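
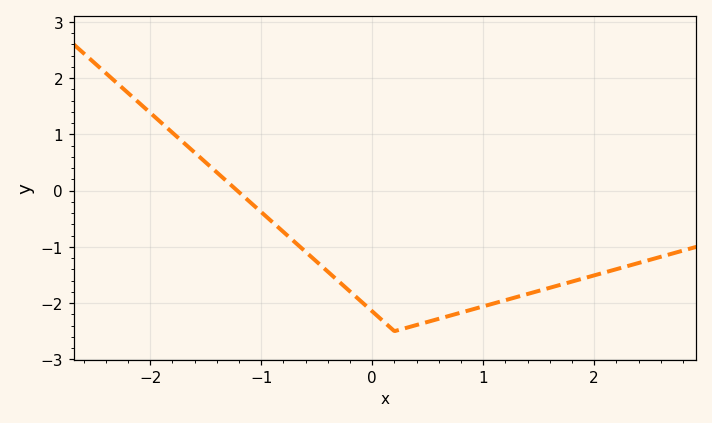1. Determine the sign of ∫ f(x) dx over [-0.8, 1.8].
negative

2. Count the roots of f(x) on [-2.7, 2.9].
1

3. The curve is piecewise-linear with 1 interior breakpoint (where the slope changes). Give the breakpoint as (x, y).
(0.2, -2.5)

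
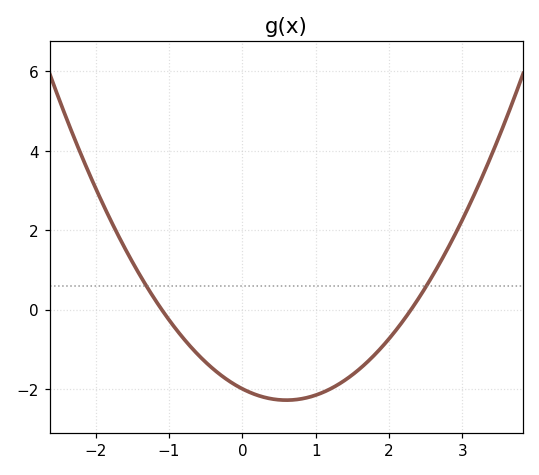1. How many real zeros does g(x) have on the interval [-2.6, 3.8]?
2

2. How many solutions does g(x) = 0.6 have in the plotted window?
2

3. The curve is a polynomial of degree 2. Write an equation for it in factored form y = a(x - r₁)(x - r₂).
y = 0.79(x + 1.1)(x - 2.3)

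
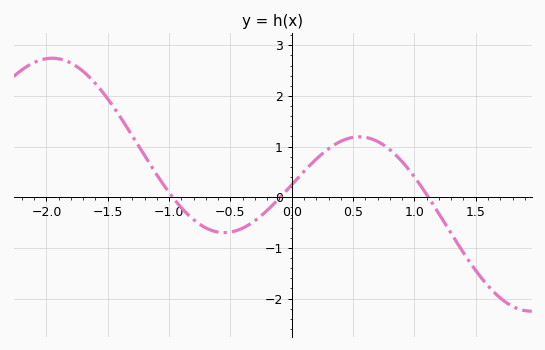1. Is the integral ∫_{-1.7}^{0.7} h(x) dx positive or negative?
positive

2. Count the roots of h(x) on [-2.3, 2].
3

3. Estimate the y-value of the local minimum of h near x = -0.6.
-0.697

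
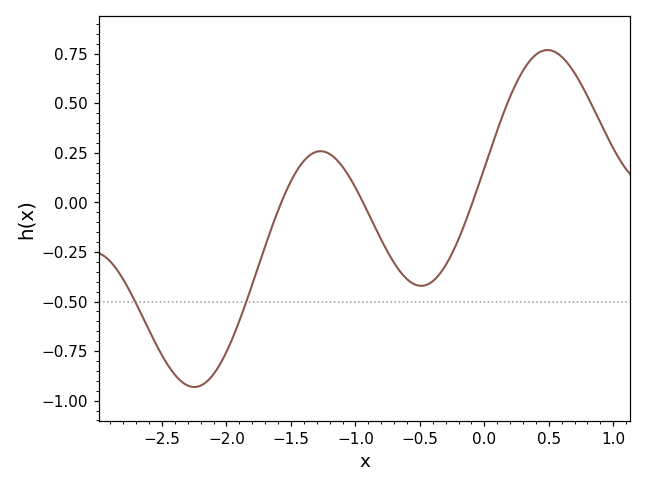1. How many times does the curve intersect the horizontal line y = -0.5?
2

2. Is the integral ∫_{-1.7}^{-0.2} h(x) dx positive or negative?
negative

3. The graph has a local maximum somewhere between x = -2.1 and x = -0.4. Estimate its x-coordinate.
-1.3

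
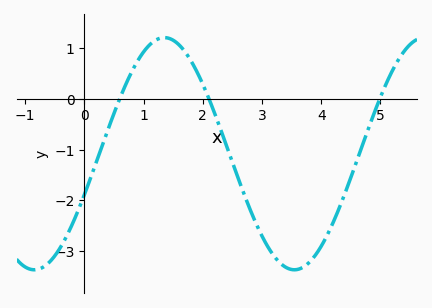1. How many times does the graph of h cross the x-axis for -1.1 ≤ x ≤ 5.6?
3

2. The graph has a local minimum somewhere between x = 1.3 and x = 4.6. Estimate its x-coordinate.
3.55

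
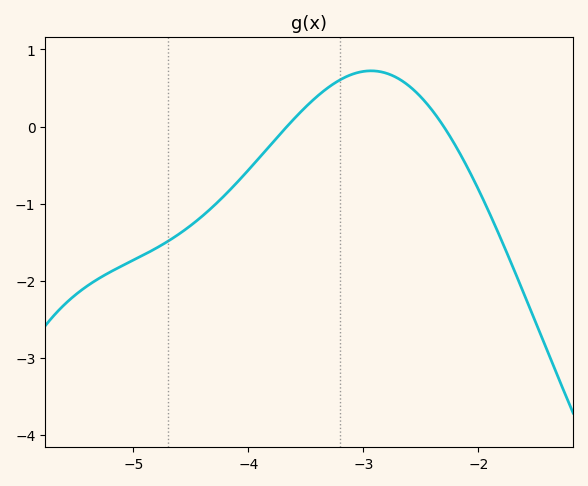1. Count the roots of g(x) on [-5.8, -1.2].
2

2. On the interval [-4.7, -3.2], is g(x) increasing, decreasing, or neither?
increasing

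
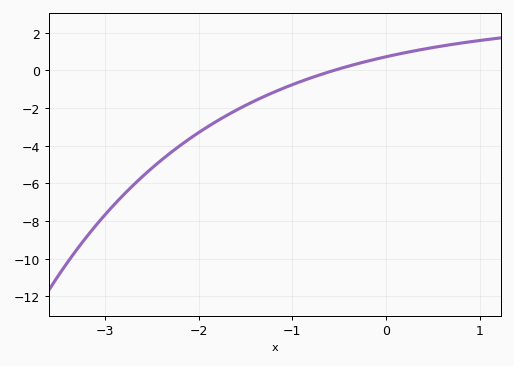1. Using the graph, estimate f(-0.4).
0.2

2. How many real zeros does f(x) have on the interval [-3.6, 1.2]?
1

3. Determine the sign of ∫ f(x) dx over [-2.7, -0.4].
negative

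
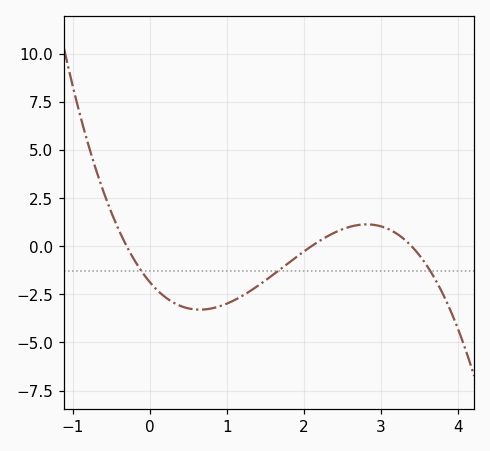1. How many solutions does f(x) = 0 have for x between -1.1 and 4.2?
3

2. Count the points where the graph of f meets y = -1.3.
3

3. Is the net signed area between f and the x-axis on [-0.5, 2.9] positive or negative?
negative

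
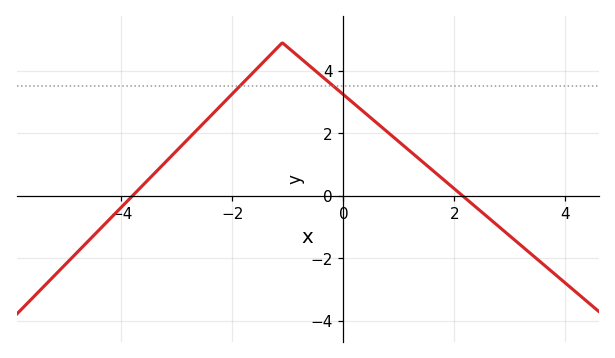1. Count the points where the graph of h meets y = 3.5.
2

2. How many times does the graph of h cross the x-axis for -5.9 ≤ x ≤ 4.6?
2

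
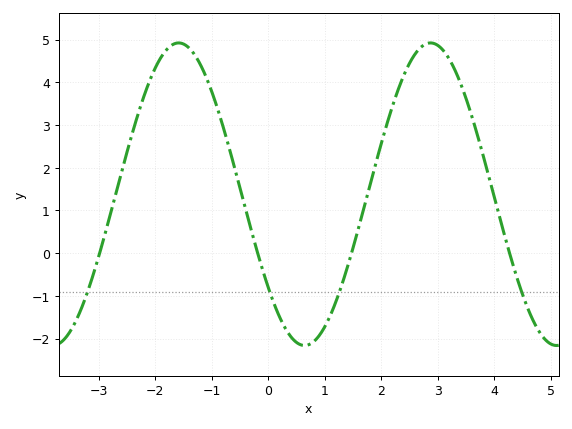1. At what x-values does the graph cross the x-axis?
-2.98, -0.185, 1.48, 4.27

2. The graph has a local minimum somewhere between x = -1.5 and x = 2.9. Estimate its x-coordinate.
0.647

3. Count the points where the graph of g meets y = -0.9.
4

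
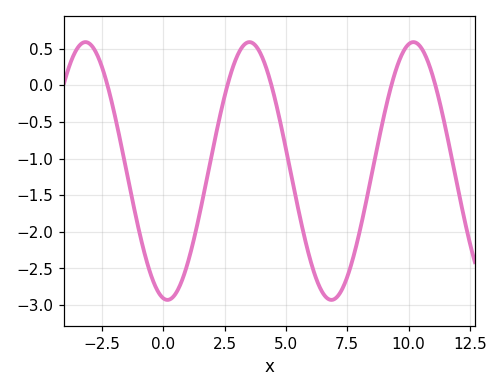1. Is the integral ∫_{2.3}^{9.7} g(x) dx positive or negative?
negative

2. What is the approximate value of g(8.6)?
-1.05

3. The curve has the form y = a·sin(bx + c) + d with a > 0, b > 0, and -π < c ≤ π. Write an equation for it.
y = 1.76sin(0.94x - 1.73) - 1.17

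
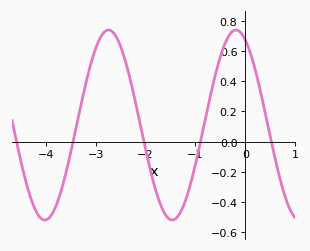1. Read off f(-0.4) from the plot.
0.655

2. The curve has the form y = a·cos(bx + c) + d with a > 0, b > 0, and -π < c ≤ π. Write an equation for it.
y = 0.63cos(2.46x + 0.46) + 0.11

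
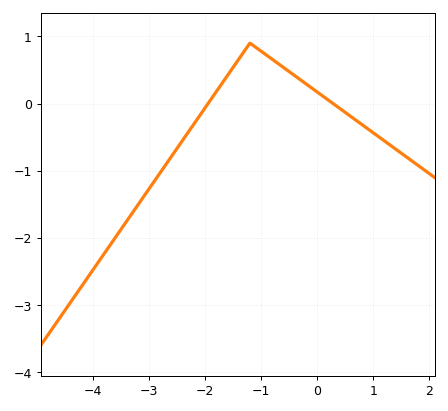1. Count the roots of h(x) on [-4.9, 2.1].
2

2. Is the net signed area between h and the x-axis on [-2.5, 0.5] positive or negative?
positive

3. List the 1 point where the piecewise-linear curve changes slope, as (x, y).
(-1.2, 0.9)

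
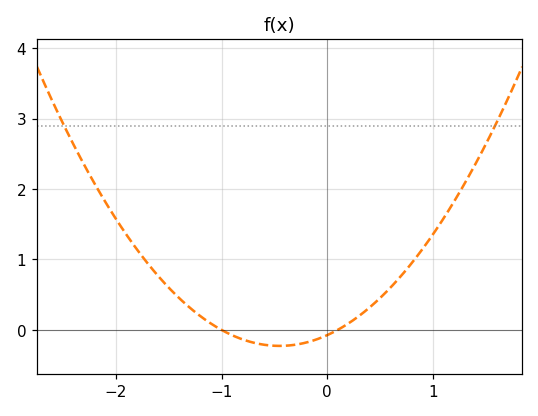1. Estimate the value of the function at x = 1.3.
2.07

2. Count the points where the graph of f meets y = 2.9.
2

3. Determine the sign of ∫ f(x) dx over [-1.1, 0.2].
negative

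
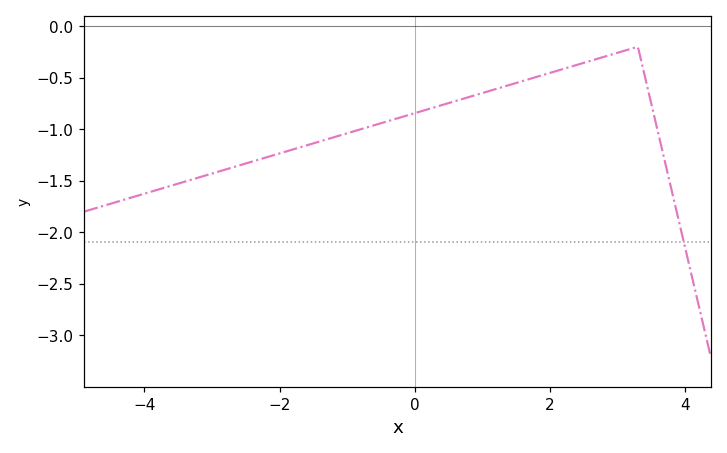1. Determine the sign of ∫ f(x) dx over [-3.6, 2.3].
negative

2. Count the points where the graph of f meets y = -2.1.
1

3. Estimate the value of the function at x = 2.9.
-0.278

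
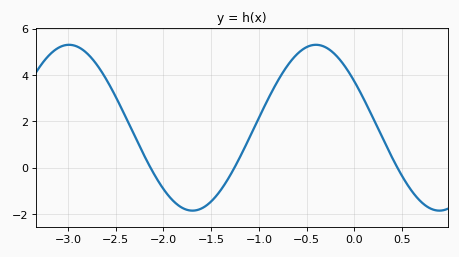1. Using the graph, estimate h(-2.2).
0.5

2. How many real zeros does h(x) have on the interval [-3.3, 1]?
3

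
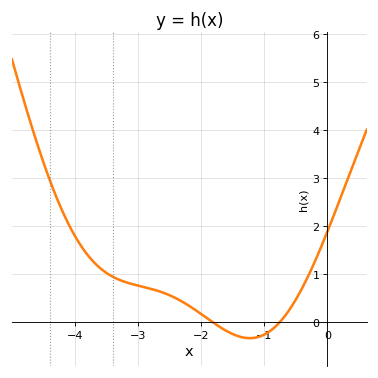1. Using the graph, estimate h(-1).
-0.263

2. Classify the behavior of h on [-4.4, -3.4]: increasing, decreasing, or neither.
decreasing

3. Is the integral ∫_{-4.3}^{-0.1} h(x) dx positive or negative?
positive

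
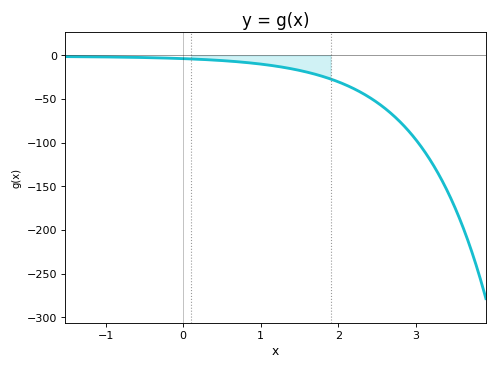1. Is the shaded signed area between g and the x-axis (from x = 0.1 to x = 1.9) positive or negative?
negative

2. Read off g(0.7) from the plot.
-5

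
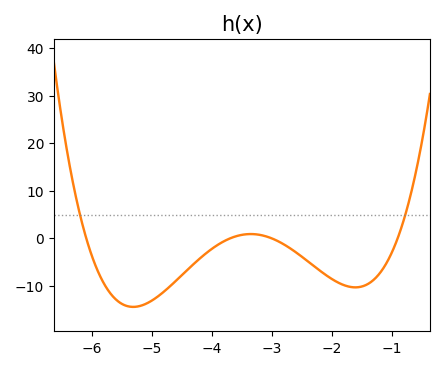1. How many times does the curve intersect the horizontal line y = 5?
2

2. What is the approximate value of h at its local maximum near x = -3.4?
1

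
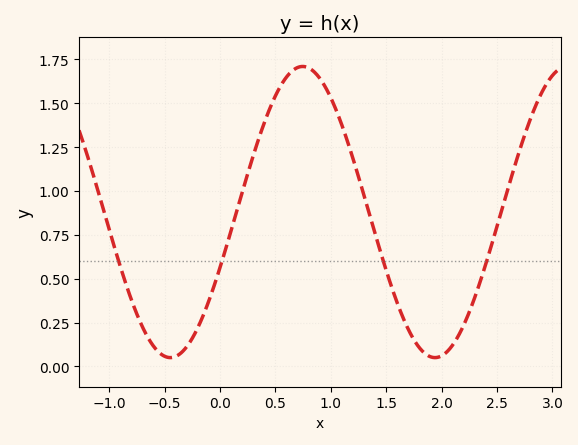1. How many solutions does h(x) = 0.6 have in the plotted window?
4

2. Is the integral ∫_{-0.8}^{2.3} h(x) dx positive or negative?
positive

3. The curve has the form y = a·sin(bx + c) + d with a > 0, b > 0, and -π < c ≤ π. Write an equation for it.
y = 0.83sin(2.6x - 0.39) + 0.88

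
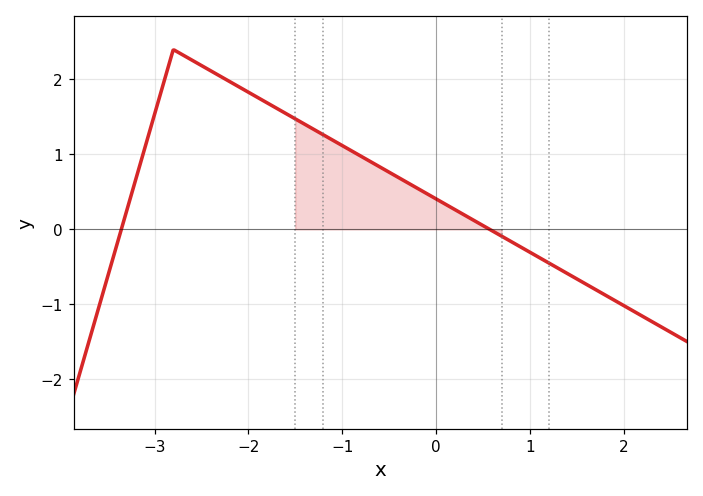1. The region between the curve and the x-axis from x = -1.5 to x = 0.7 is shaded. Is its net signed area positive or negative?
positive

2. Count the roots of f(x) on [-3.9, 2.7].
2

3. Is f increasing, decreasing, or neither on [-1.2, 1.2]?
decreasing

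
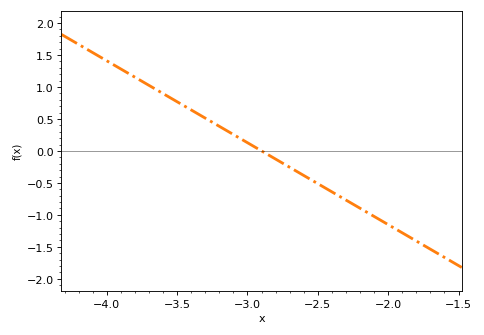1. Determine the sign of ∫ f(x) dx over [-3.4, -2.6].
positive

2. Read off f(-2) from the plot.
-1.15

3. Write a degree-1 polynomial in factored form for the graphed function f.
y = -1.28(x + 2.9)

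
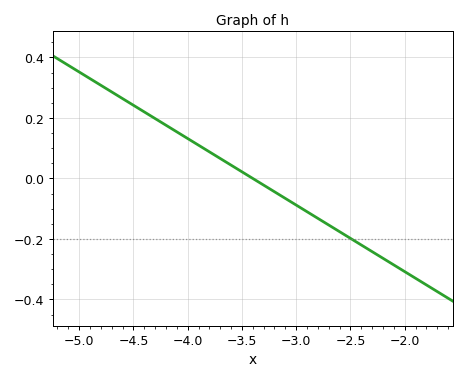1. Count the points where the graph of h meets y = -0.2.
1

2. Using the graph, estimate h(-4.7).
0.286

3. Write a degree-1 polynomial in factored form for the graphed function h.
y = -0.22(x + 3.4)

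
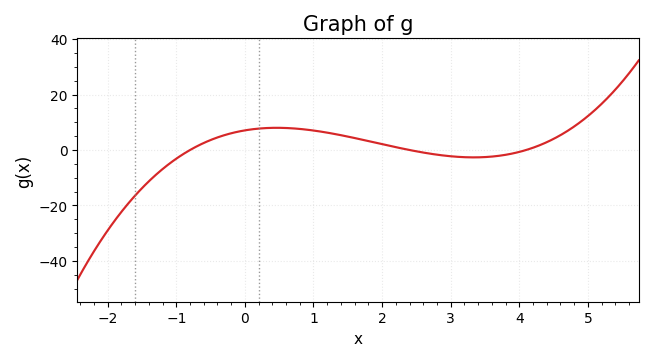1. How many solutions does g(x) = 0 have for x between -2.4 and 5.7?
3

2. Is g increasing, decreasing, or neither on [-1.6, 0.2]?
increasing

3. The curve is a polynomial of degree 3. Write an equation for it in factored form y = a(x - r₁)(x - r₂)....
y = 0.9(x + 0.8)(x - 2.4)(x - 4.1)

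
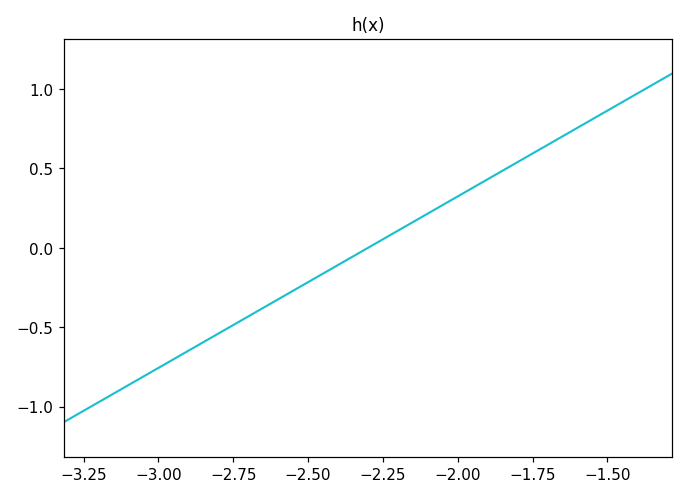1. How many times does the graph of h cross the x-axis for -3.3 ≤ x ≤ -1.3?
1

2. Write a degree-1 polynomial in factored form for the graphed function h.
y = 1.08(x + 2.3)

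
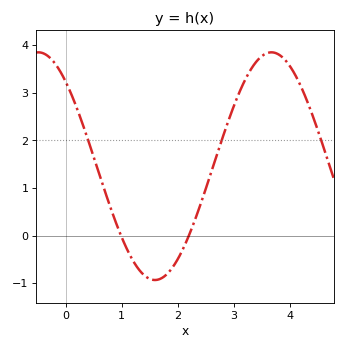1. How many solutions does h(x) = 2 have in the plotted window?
3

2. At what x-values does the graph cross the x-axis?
0.992, 2.2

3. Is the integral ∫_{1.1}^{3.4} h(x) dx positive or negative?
positive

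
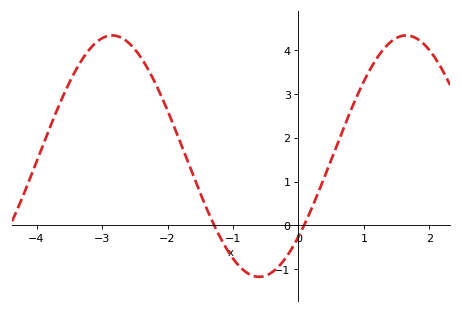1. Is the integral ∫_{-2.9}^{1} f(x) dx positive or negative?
positive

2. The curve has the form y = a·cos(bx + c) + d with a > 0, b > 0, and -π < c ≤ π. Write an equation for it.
y = 2.76cos(1.4x - 2.3) + 1.58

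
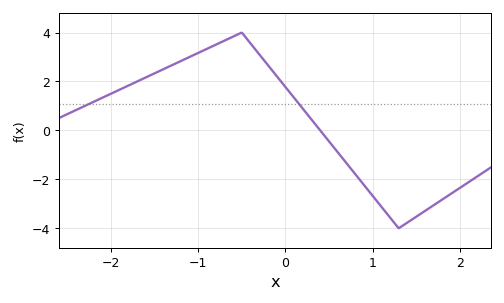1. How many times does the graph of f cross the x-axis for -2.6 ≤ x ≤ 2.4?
1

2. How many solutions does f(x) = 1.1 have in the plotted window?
2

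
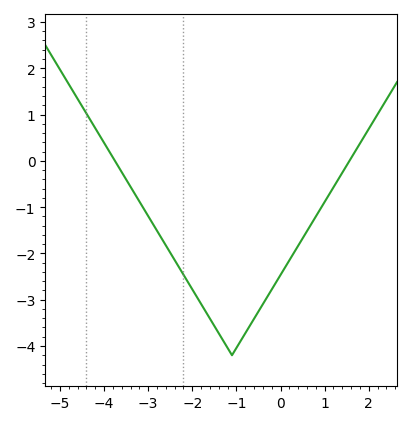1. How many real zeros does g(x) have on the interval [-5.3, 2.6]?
2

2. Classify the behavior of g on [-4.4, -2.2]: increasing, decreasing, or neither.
decreasing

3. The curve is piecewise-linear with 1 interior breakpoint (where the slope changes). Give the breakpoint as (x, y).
(-1.1, -4.2)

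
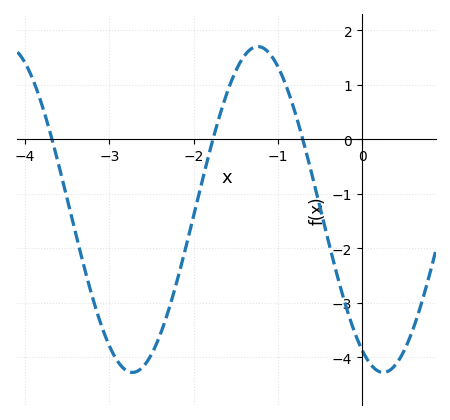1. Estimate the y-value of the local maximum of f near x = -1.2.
1.7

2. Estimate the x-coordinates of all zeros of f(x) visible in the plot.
-3.68, -1.77, -0.704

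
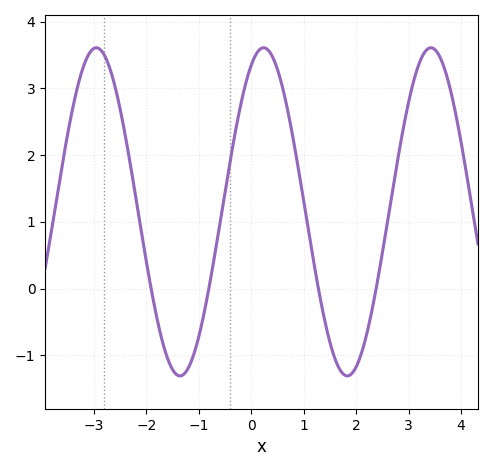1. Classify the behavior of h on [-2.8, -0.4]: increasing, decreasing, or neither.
neither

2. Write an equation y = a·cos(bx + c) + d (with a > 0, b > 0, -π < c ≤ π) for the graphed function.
y = 2.46cos(1.97x - 0.462) + 1.15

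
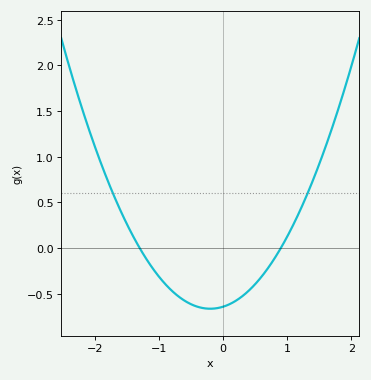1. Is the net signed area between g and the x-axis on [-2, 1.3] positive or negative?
negative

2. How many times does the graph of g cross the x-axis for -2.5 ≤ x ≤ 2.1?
2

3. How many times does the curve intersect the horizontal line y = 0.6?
2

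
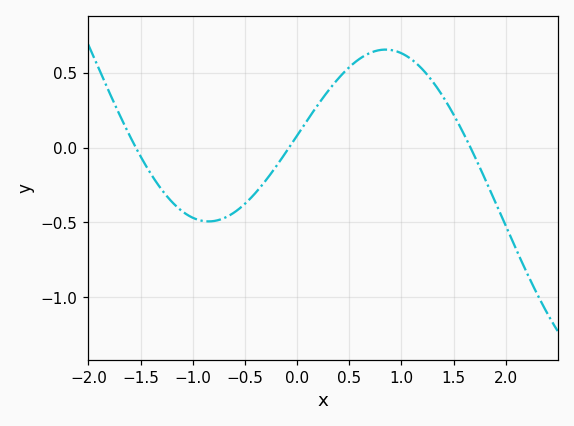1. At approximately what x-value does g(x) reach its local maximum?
0.8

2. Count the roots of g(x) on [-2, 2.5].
3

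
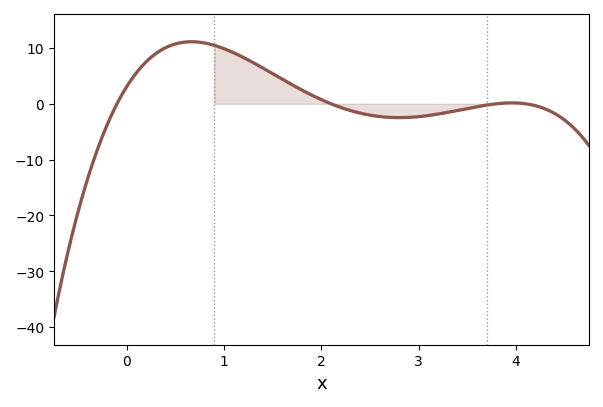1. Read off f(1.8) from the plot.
2.46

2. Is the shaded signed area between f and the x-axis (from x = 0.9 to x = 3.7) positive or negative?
positive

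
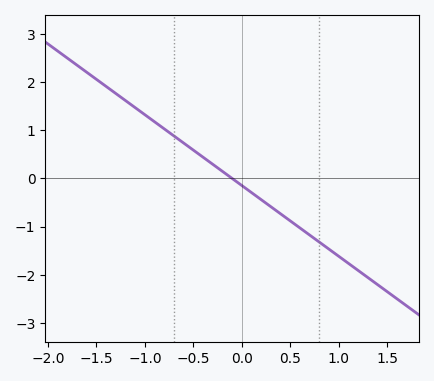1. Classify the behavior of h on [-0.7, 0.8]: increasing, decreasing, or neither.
decreasing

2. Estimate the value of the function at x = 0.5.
-0.9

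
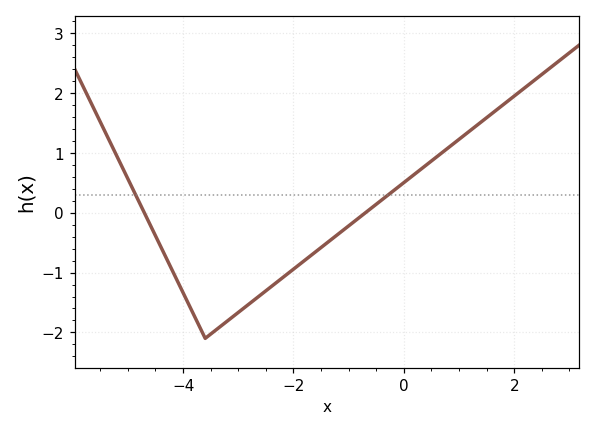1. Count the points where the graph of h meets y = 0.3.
2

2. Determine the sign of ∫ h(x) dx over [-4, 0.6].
negative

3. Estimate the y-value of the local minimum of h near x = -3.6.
-2.1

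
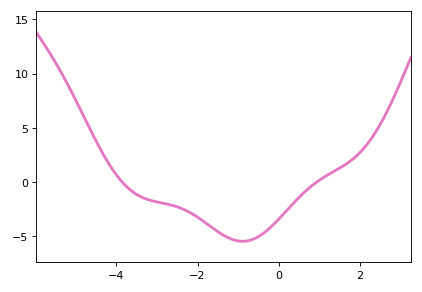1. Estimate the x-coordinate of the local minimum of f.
-0.889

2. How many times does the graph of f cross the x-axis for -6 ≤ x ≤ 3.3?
2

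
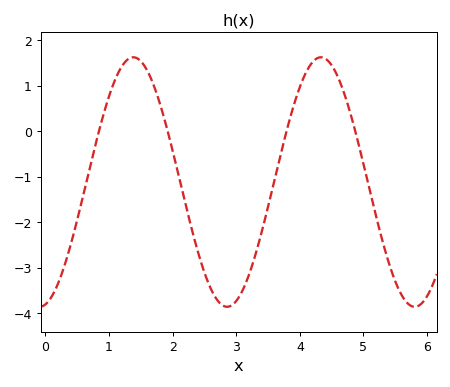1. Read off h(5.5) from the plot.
-3.3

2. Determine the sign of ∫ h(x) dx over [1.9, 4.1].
negative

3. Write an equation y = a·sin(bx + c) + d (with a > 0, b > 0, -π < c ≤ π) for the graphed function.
y = 2.74sin(2.13x - 1.37) - 1.12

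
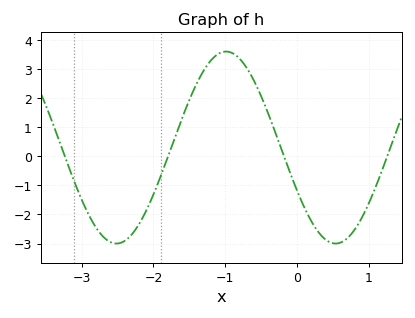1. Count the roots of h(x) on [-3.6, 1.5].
4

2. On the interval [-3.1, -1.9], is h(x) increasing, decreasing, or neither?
neither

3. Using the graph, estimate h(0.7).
-2.81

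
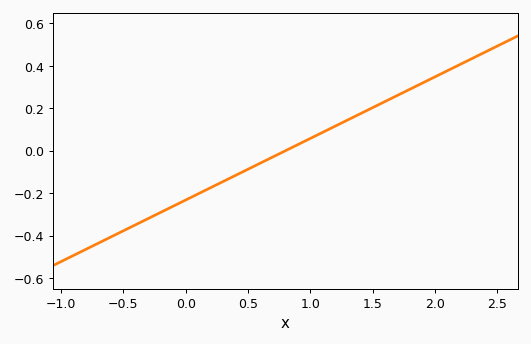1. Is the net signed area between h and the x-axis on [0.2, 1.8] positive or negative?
positive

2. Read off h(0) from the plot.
-0.24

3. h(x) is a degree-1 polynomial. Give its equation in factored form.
y = 0.29(x - 0.8)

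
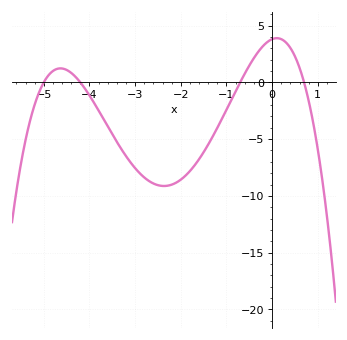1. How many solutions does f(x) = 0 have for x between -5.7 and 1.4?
4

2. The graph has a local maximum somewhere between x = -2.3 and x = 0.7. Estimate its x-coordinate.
0.1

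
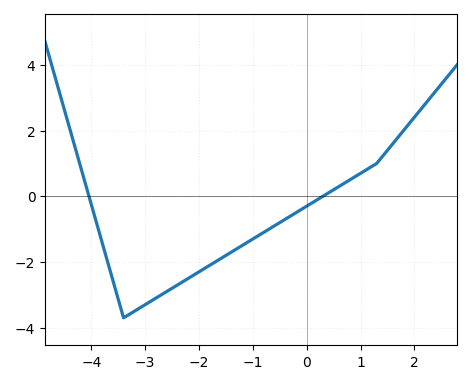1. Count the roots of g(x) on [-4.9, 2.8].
2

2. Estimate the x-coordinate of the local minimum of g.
-3.4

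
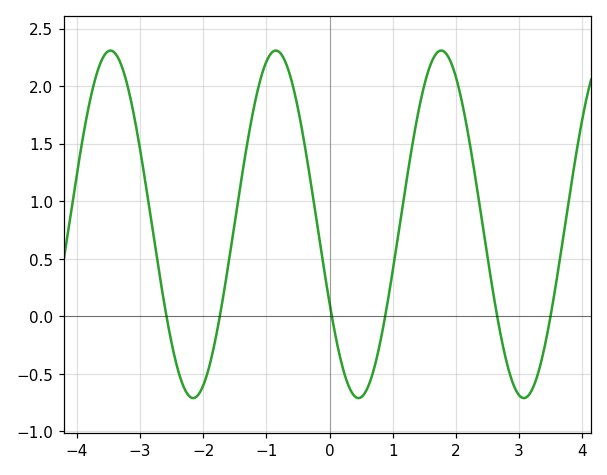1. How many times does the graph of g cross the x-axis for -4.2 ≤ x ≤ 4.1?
6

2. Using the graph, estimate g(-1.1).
2.05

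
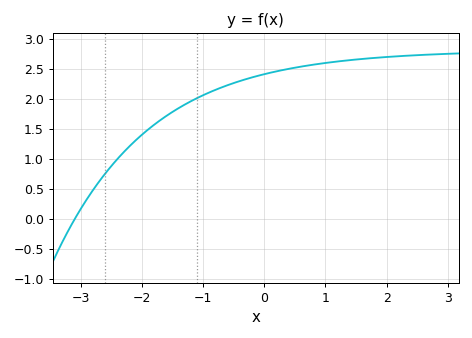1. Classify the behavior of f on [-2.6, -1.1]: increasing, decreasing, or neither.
increasing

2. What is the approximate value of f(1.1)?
2.6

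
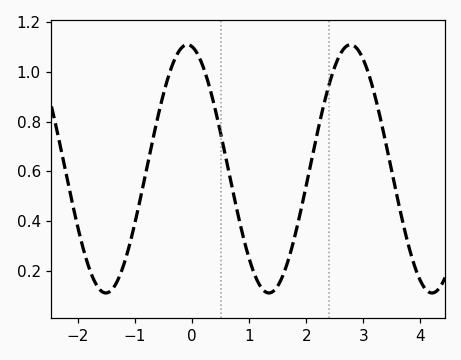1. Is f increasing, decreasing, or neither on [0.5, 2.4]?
neither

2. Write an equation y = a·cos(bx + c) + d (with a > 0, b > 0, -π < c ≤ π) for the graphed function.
y = 0.5cos(2.2x + 0.18) + 0.61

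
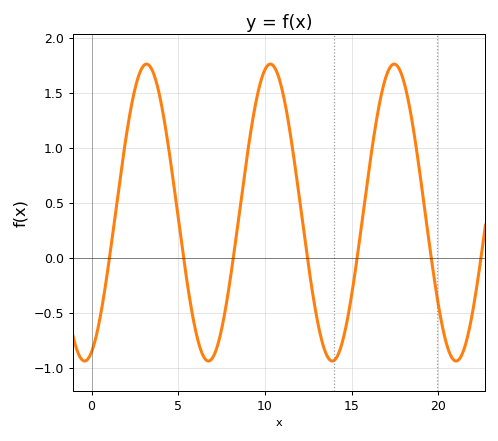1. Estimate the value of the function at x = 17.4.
1.75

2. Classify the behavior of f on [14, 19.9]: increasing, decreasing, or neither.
neither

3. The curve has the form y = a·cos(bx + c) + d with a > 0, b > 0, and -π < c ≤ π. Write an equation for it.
y = 1.35cos(0.88x - 2.8) + 0.41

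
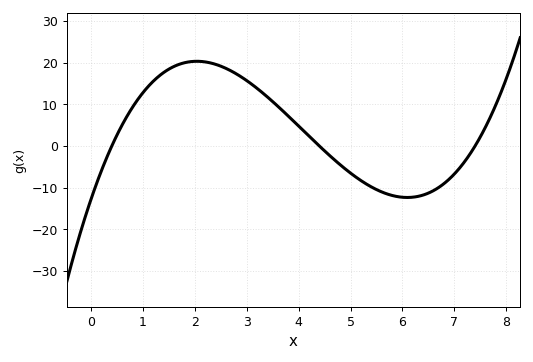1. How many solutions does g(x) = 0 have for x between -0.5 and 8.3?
3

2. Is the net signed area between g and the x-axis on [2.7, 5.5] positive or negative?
positive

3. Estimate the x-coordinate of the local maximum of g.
2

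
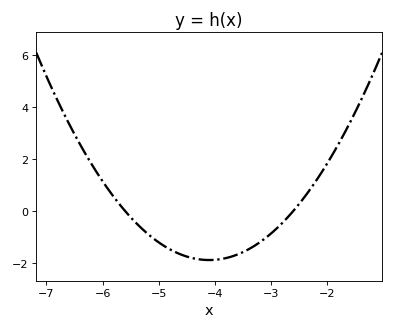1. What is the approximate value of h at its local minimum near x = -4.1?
-1.8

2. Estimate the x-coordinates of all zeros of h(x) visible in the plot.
-5.6, -2.6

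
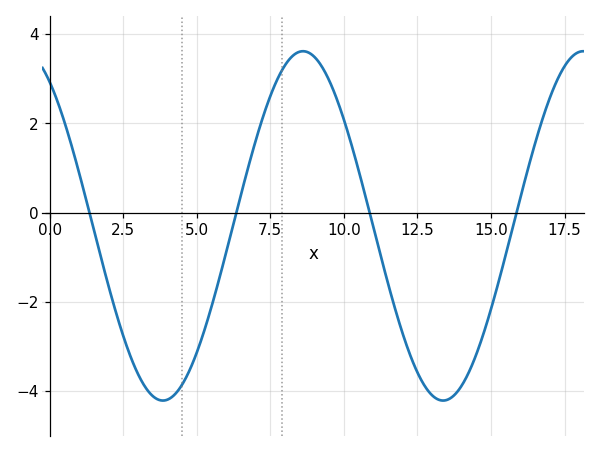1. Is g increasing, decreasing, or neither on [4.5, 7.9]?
increasing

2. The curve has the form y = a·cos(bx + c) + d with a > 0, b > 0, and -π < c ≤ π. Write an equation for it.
y = 3.92cos(0.66x + 0.6) - 0.3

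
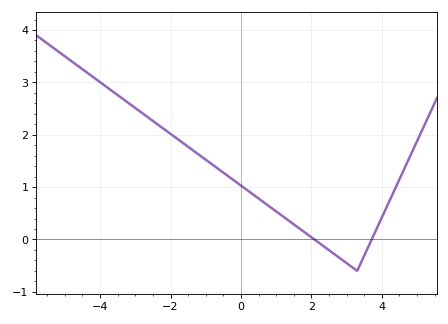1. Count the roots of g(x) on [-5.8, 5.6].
2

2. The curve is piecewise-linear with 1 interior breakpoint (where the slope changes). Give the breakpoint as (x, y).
(3.3, -0.6)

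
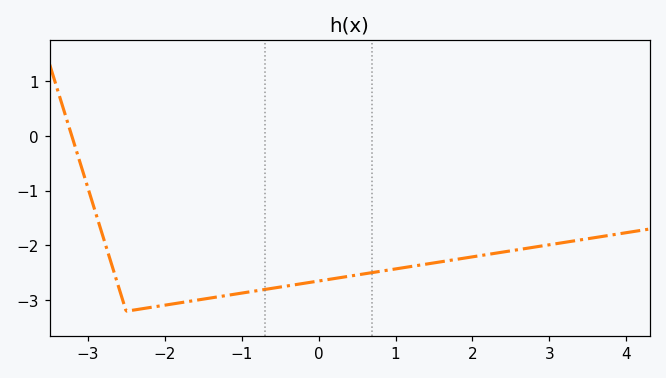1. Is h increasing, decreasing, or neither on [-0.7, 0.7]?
increasing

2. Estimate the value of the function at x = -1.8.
-3.05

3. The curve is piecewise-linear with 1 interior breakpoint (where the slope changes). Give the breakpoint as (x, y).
(-2.5, -3.2)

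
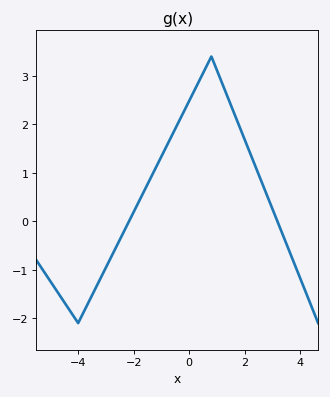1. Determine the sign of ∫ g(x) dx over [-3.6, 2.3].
positive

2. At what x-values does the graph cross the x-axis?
-2.2, 3.2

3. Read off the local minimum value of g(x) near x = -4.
-2.1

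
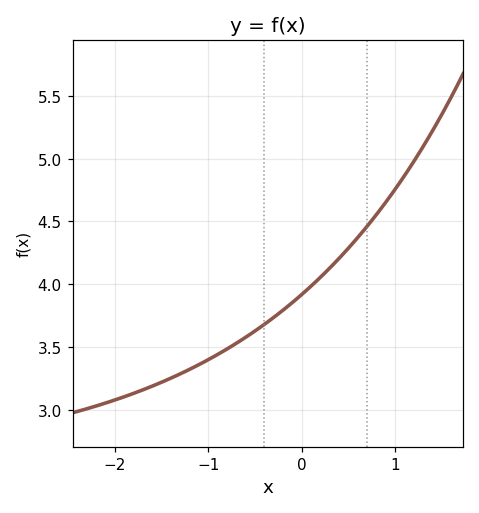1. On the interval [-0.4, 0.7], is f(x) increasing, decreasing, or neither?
increasing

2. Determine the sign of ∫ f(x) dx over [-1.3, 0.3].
positive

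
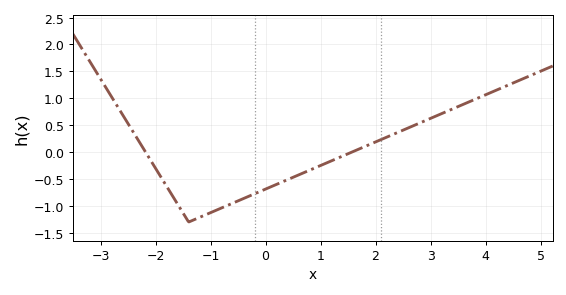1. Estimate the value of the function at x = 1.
-0.249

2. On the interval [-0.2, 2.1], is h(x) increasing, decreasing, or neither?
increasing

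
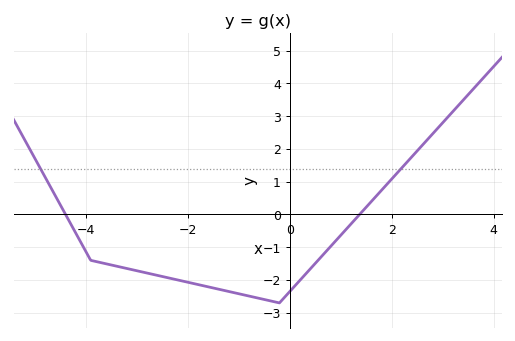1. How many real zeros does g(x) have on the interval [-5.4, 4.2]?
2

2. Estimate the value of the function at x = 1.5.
0.2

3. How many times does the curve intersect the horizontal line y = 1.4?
2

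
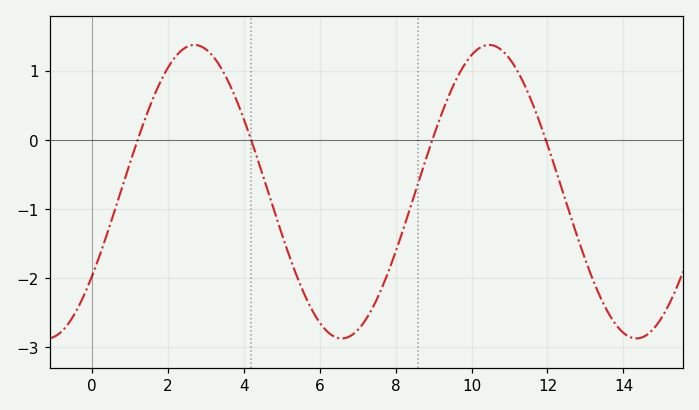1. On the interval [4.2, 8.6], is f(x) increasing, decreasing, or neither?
neither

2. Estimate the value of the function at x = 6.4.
-2.85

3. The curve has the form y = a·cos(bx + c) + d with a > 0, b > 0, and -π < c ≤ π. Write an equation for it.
y = 2.12cos(0.81x - 2.19) - 0.75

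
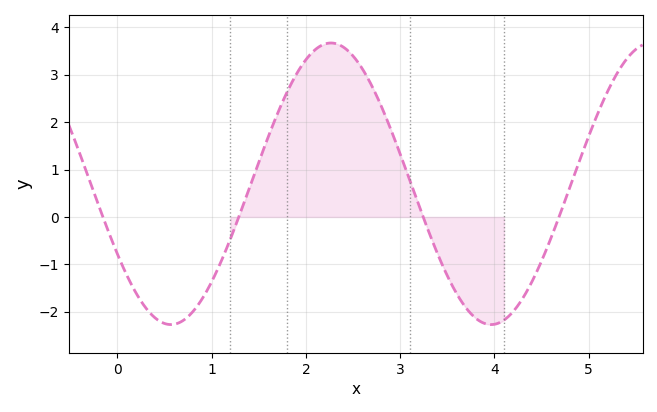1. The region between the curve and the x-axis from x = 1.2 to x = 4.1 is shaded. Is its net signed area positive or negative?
positive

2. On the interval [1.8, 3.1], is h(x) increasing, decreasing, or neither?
neither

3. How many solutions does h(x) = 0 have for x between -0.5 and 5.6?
4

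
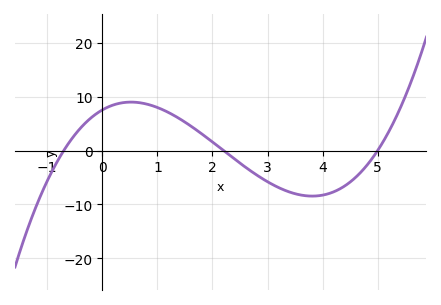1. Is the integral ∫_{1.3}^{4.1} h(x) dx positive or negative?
negative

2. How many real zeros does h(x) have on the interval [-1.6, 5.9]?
3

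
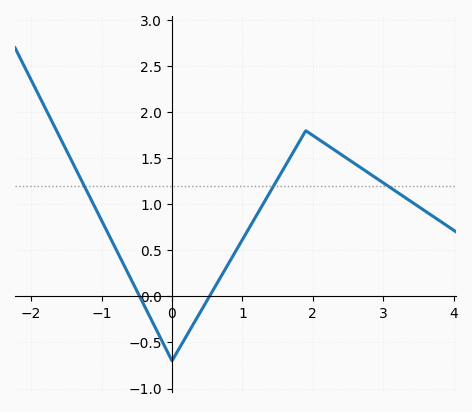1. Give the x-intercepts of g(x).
-0.5, 0.5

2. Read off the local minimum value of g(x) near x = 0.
-0.7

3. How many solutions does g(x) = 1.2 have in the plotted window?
3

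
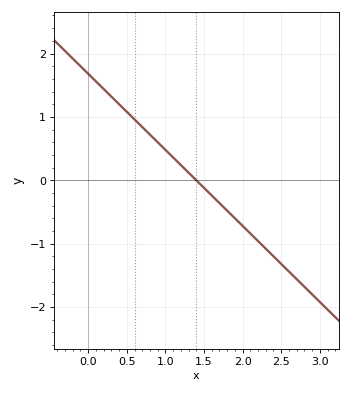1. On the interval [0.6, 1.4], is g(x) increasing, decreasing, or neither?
decreasing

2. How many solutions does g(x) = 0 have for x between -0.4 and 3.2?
1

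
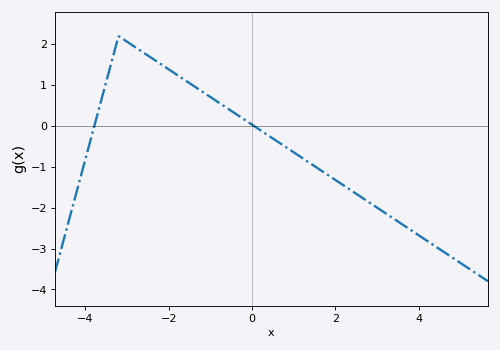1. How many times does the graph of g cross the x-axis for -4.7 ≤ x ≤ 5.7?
2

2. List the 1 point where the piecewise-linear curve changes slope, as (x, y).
(-3.2, 2.2)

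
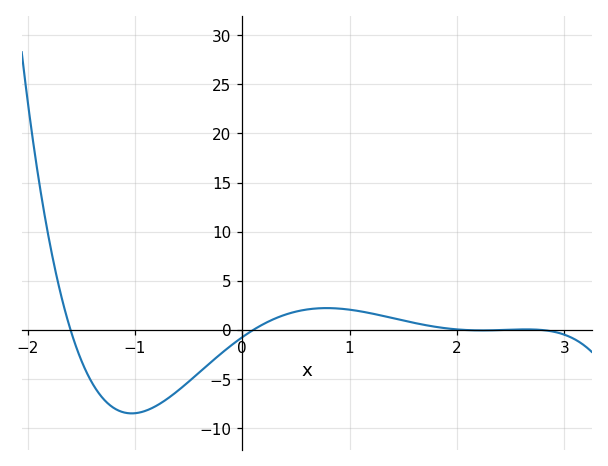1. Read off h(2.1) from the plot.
0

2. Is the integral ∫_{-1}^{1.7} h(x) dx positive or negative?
negative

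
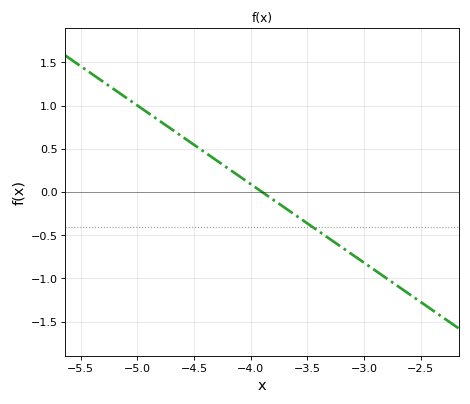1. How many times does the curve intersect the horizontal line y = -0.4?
1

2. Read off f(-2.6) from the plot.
-1.2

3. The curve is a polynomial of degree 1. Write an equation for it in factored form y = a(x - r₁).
y = -0.91(x + 3.9)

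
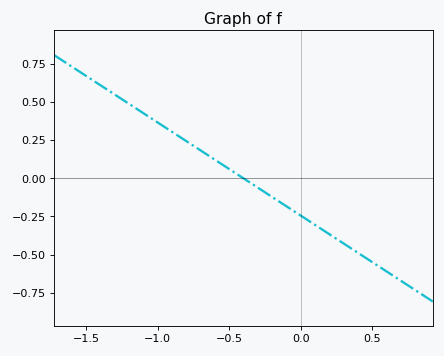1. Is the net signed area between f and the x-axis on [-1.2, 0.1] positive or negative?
positive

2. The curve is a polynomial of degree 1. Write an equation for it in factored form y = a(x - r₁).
y = -0.61(x + 0.4)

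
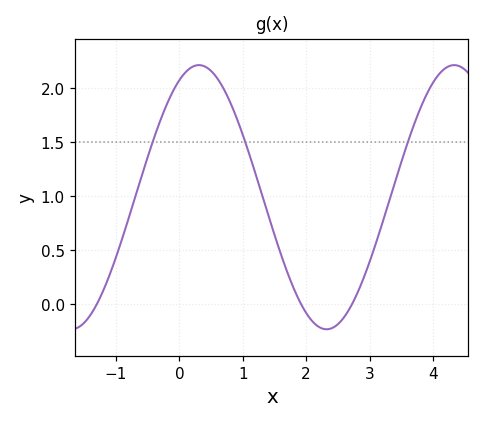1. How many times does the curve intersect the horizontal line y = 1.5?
3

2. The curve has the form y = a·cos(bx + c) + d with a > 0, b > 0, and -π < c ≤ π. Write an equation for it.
y = 1.22cos(1.6x - 0.48) + 0.99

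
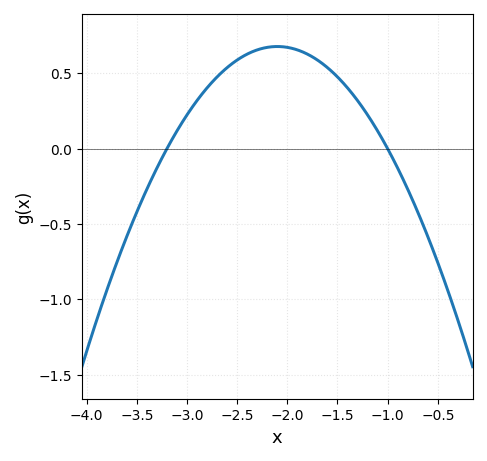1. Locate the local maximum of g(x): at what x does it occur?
-2.1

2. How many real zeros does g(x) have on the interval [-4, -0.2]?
2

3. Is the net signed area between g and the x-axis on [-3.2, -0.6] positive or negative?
positive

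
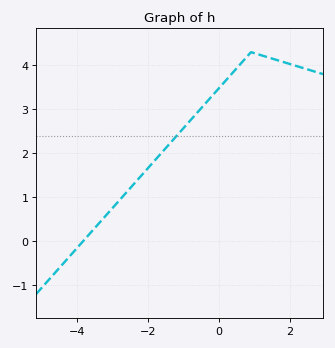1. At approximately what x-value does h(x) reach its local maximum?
1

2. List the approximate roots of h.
-3.8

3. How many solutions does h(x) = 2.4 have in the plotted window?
1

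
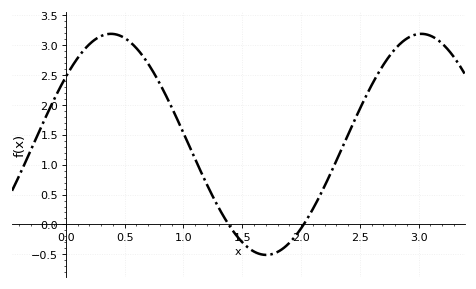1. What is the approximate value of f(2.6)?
2.35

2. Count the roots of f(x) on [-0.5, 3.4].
2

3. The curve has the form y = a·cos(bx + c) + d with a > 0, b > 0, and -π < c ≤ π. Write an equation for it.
y = 1.85cos(2.4x - 0.91) + 1.34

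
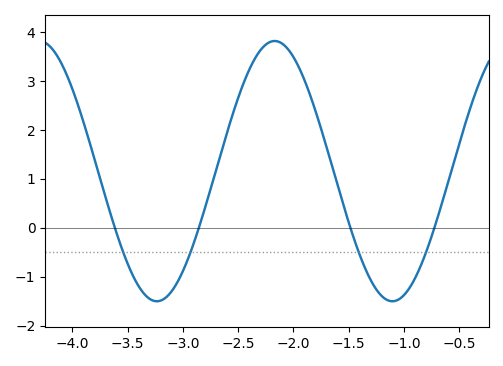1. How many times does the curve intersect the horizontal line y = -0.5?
4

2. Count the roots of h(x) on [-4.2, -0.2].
4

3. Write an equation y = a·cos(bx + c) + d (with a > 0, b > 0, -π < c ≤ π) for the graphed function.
y = 2.66cos(2.95x + 0.12) + 1.16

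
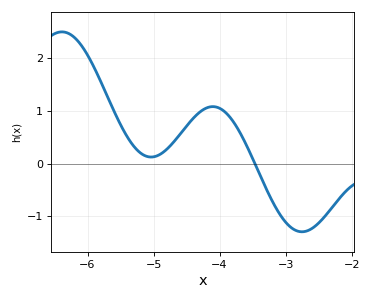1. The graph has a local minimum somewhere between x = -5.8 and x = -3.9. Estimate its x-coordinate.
-5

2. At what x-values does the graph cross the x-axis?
-3.5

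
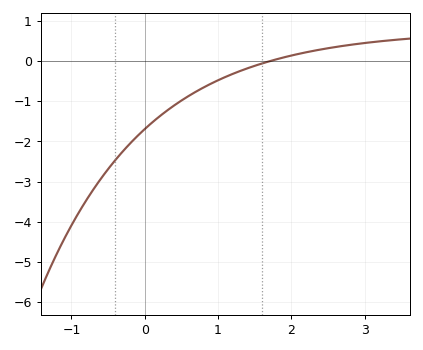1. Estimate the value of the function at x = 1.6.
-0.1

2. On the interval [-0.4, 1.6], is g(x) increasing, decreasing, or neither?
increasing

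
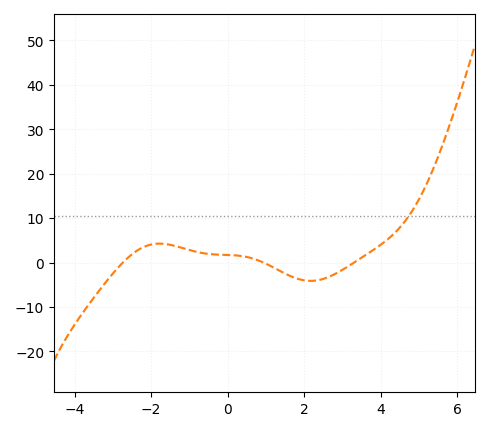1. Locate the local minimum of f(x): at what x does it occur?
2.2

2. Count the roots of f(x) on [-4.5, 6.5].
3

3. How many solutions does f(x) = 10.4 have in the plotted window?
1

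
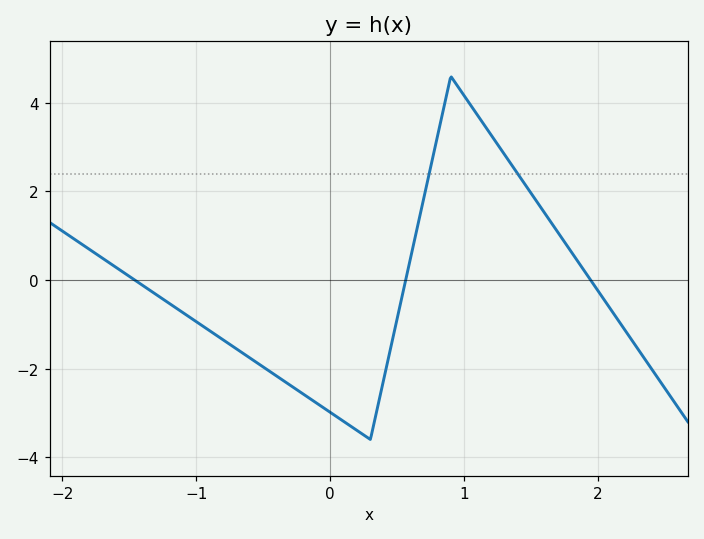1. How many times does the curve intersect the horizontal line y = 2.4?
2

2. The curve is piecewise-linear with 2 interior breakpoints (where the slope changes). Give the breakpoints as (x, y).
(0.3, -3.6); (0.9, 4.6)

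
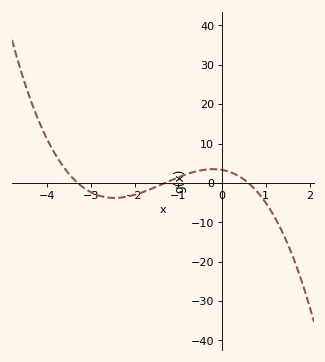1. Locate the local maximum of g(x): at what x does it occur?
-0.208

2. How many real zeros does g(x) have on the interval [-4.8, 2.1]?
3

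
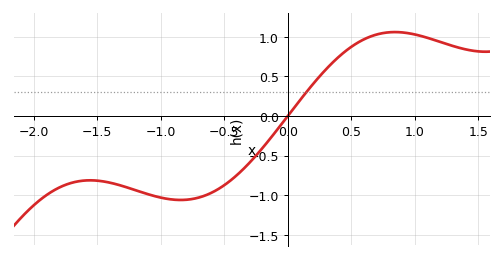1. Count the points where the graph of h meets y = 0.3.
1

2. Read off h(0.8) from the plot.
1.05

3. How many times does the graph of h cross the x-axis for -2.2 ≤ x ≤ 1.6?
1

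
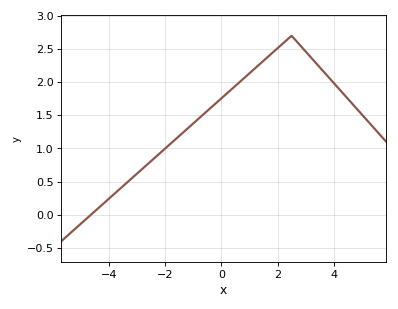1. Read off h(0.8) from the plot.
2.06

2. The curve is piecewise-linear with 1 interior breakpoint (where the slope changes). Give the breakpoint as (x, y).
(2.5, 2.7)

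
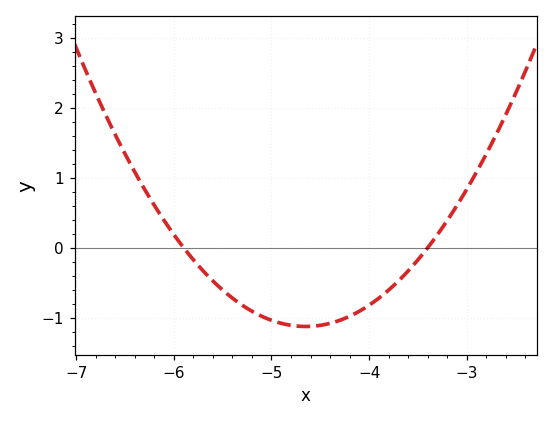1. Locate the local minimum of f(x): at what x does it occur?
-4.65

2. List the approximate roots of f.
-5.9, -3.4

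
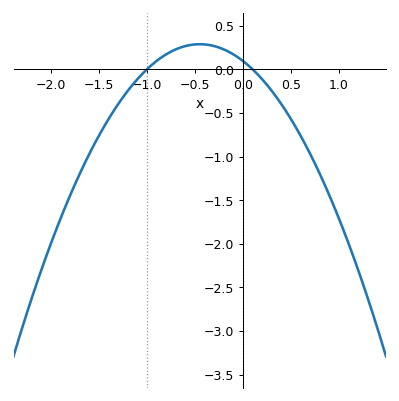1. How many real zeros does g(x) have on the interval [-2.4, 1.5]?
2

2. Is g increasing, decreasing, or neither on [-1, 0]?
neither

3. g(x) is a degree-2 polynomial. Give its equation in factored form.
y = -0.95(x + 1)(x - 0.1)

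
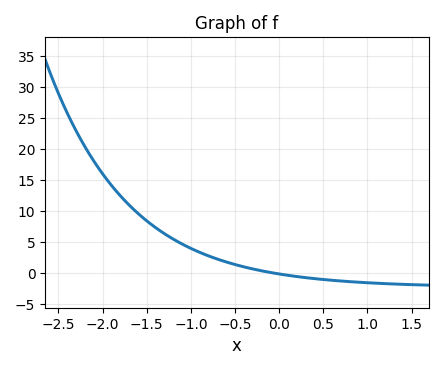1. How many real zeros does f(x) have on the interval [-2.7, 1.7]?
1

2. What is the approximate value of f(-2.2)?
20.4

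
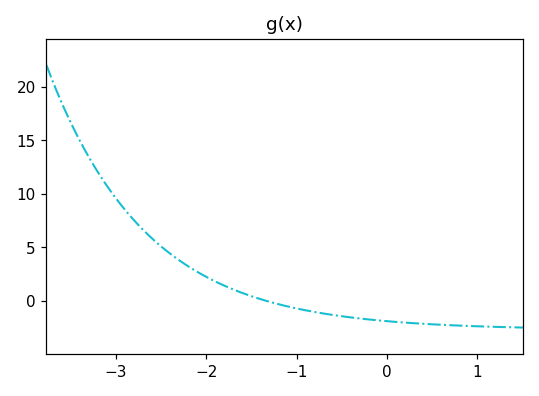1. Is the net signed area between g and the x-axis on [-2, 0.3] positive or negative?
negative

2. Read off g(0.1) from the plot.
-2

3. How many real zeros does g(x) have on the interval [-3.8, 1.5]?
1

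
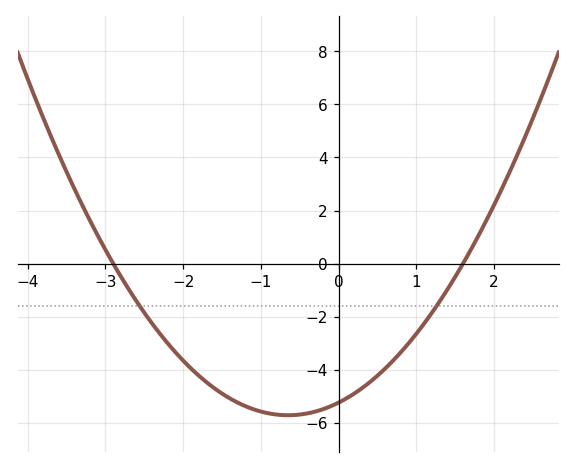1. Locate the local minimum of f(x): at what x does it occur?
-0.65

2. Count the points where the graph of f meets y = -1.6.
2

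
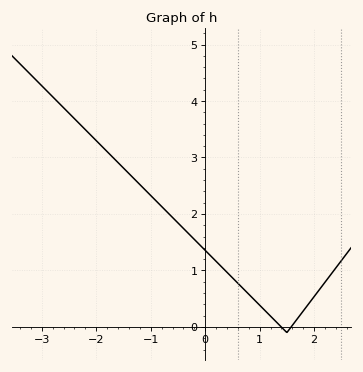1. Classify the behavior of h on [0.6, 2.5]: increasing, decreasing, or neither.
neither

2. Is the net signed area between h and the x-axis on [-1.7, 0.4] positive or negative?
positive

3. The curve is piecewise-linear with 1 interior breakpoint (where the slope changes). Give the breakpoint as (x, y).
(1.5, -0.1)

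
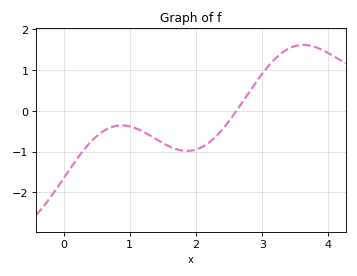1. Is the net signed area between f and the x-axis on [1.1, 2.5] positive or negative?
negative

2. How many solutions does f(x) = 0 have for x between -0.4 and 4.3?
1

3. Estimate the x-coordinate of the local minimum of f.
1.9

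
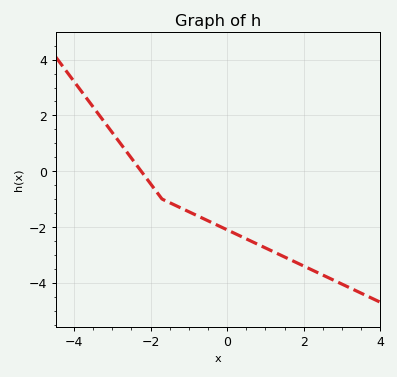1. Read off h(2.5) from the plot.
-3.8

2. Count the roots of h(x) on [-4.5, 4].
1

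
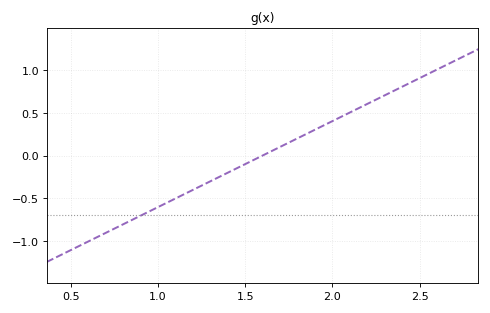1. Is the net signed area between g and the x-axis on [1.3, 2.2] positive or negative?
positive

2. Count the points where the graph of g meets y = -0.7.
1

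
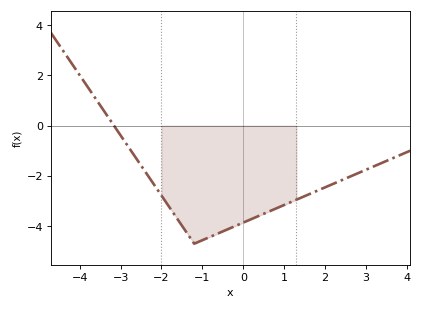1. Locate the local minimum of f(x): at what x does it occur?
-1.2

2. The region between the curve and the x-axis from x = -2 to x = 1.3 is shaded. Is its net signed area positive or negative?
negative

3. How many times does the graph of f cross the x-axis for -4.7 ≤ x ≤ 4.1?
1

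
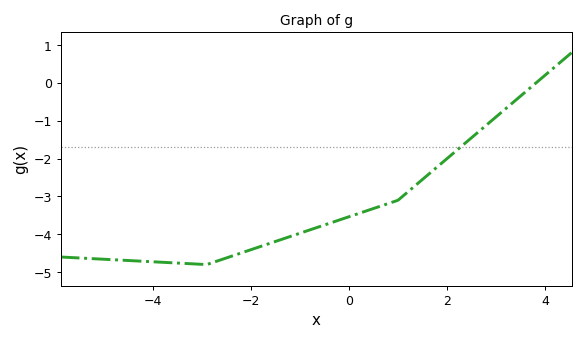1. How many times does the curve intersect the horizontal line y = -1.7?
1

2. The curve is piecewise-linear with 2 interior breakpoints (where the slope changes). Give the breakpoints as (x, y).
(-2.9, -4.8); (1, -3.1)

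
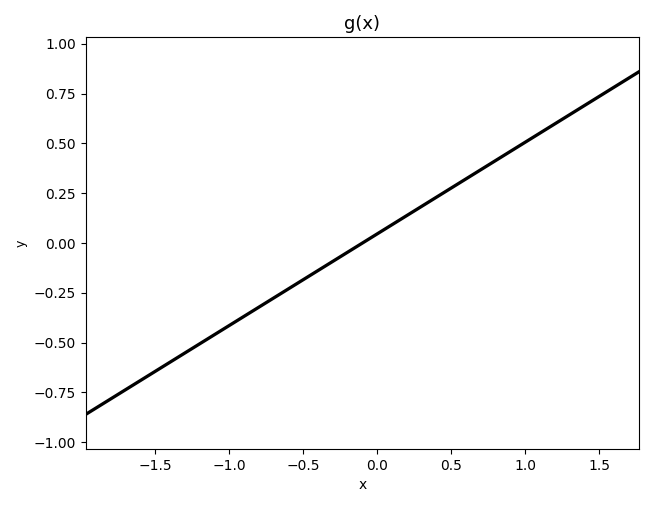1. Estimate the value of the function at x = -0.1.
0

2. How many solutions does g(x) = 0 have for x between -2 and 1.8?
1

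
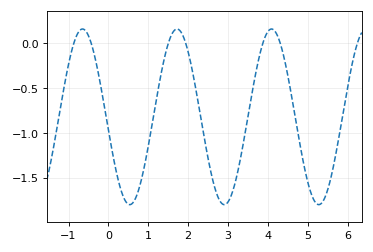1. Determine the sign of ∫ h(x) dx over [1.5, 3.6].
negative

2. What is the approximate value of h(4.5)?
-0.357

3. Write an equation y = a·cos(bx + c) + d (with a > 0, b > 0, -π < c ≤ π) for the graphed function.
y = 0.98cos(2.65x + 1.72) - 0.82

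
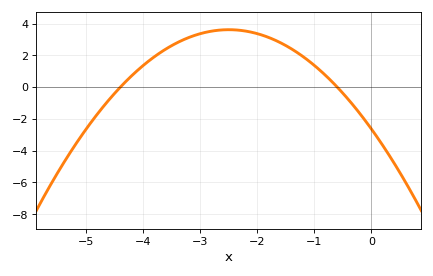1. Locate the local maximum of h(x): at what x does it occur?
-2.5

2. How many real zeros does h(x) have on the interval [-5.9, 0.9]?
2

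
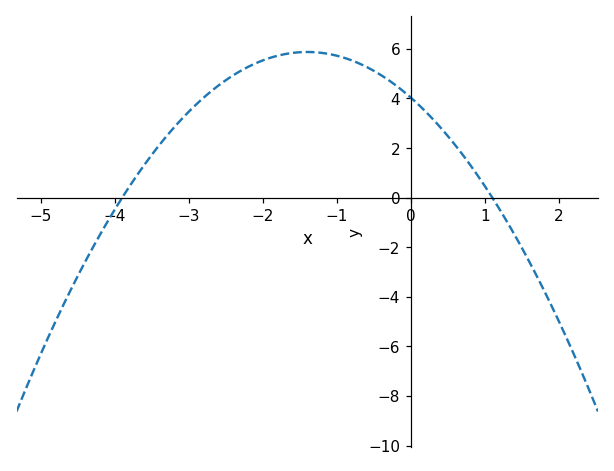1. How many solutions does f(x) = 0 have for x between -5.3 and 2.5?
2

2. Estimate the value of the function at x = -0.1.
4.2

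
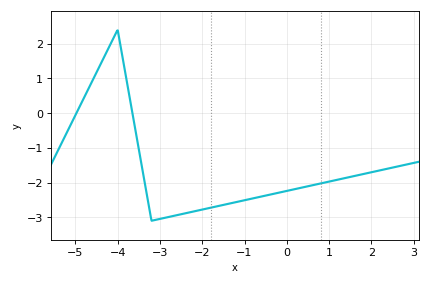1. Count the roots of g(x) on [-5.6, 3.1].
2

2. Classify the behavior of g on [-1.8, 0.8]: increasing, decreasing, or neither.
increasing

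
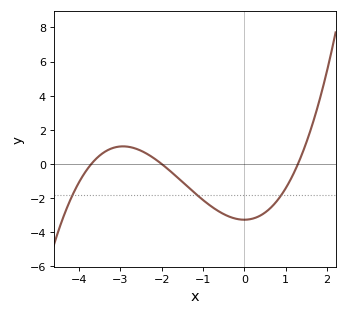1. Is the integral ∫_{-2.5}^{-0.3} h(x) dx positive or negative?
negative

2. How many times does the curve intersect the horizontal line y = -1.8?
3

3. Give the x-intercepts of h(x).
-3.7, -2, 1.3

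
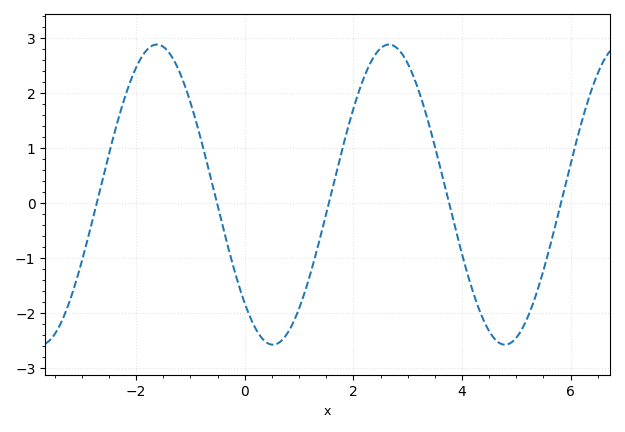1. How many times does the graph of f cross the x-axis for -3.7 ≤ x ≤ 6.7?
5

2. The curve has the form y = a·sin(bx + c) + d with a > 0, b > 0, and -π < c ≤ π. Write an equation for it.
y = 2.73sin(1.5x - 2.3) + 0.16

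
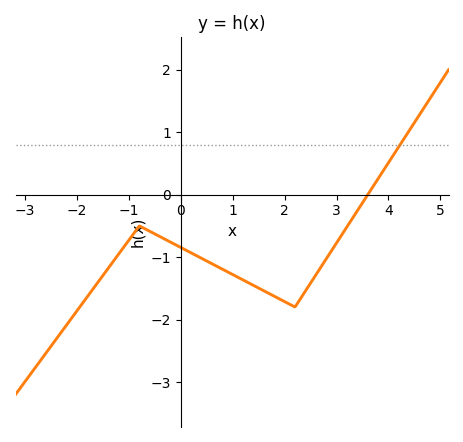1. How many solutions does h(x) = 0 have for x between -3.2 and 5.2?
1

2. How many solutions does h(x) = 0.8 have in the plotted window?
1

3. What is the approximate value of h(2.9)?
-0.9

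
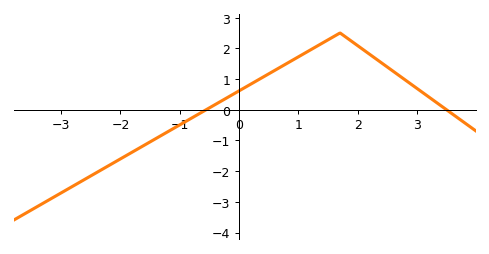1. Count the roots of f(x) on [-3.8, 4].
2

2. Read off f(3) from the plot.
0.7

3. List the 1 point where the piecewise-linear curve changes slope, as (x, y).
(1.7, 2.5)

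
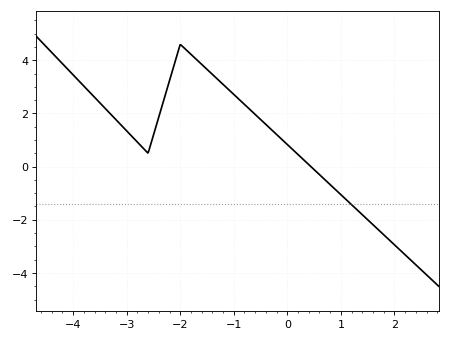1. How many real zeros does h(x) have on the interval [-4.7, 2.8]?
1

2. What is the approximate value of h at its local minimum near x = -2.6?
0.6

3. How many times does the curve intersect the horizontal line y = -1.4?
1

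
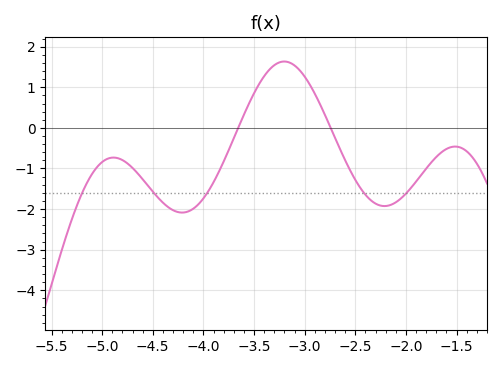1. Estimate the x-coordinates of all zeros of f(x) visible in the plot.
-3.7, -2.7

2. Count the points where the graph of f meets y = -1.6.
5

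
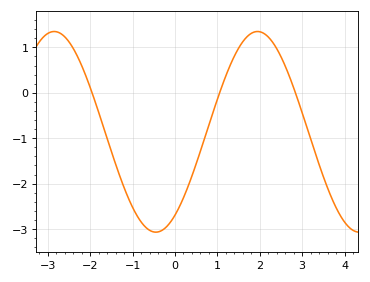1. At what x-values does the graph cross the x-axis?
-1.95, 1.05, 2.84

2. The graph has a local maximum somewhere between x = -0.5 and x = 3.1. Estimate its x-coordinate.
1.95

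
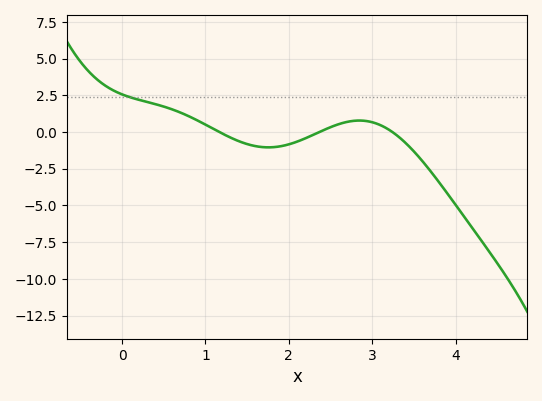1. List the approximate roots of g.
1.2, 2.4, 3.2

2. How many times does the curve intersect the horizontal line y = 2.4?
1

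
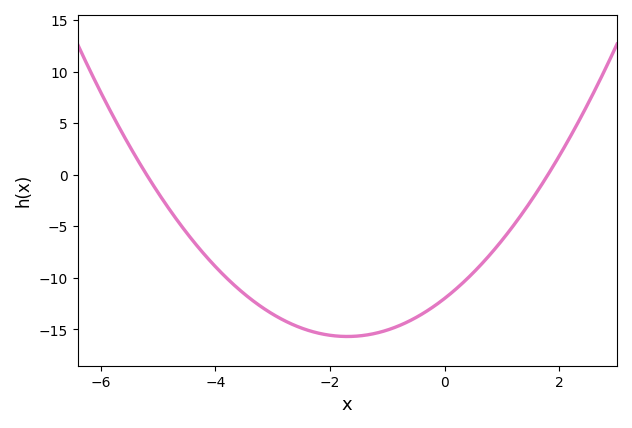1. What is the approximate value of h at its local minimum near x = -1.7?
-15.5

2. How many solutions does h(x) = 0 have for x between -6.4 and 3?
2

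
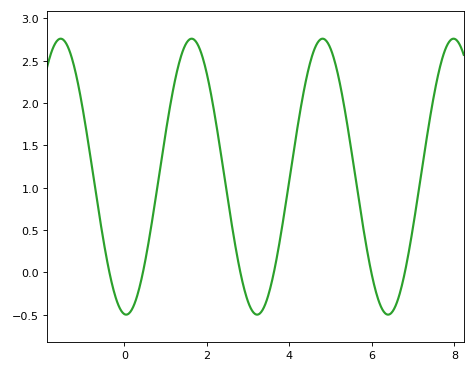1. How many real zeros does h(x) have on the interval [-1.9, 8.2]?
6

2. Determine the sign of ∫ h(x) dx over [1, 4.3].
positive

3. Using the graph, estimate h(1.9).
2.54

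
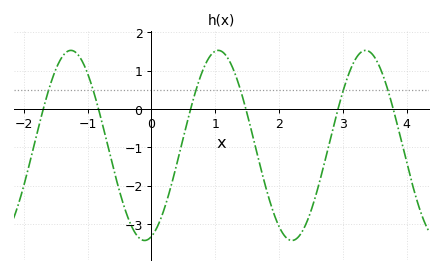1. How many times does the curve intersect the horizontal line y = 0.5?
6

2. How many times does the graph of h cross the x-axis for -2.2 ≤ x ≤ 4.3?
6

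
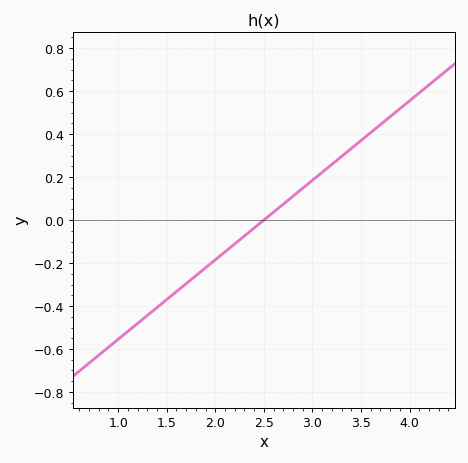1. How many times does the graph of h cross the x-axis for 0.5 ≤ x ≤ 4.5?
1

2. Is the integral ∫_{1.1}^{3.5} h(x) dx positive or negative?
negative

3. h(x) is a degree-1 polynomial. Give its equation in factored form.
y = 0.37(x - 2.5)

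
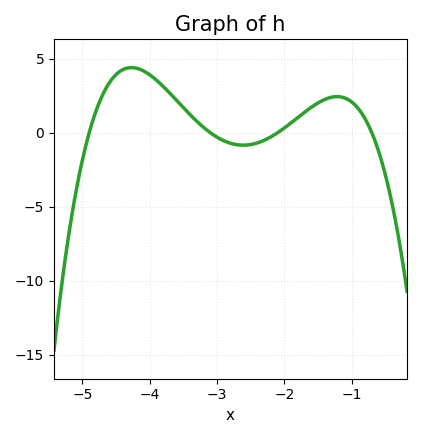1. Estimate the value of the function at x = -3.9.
3.5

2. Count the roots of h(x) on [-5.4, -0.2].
4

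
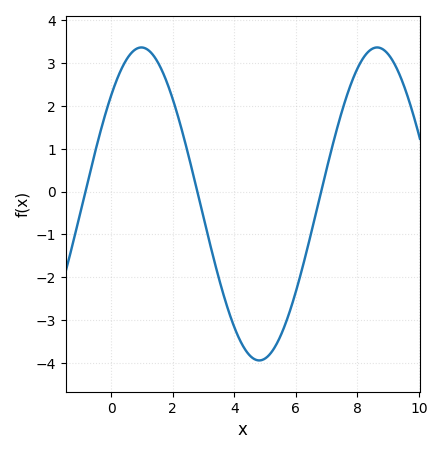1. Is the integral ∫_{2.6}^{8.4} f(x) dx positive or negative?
negative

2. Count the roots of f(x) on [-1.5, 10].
3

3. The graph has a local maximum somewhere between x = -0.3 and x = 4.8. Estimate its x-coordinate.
0.978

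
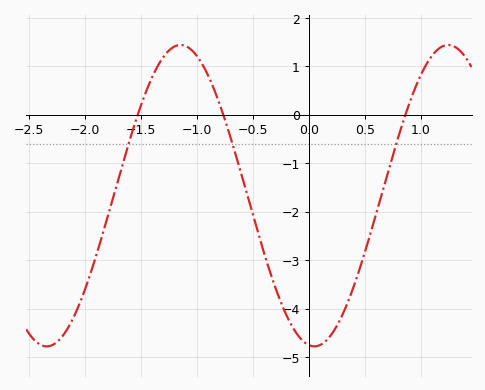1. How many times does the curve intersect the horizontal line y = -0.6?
3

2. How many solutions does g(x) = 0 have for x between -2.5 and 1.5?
3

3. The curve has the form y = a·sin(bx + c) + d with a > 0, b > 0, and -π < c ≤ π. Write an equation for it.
y = 3.11sin(2.63x - 1.7) - 1.67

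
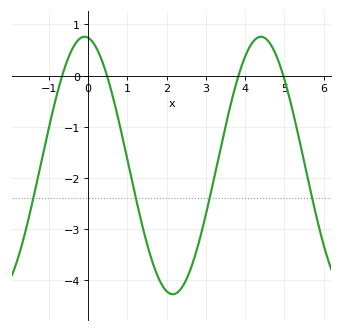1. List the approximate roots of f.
-0.655, 0.484, 3.83, 4.97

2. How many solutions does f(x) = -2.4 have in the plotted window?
4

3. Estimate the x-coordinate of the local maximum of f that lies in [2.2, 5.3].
4.4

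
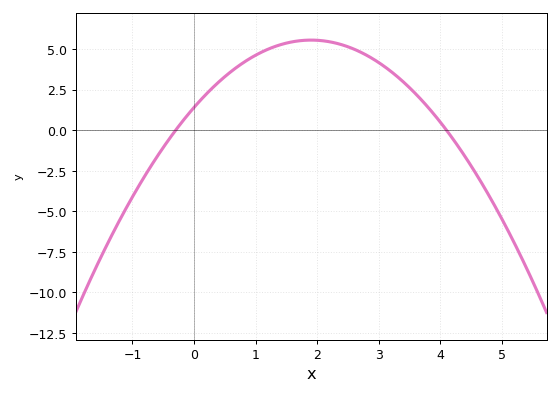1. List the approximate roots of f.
-0.2, 4.2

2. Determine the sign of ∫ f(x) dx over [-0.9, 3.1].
positive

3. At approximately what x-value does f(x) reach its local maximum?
1.8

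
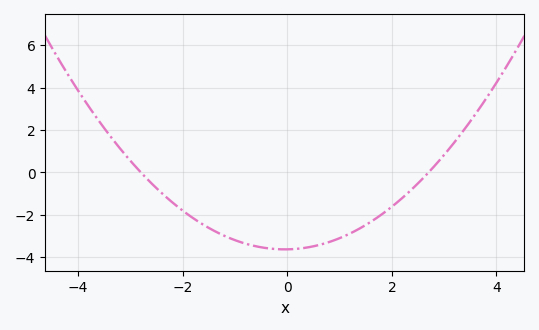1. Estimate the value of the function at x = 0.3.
-3.6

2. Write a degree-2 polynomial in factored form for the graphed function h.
y = 0.48(x + 2.8)(x - 2.7)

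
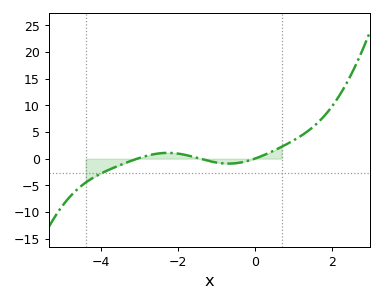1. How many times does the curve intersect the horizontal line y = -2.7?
1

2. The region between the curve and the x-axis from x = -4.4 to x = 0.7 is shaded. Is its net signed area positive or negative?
negative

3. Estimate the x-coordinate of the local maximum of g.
-2.26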